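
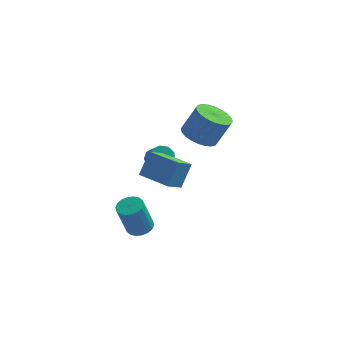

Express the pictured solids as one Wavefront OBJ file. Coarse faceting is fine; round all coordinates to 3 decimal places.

v 0.615 -3.424 -4.612
v 0.994 -2.847 -4.409
v 0.544 -3.198 -2.566
v 0.165 -3.776 -2.768
v 0.701 -2.726 -4.458
v 0.251 -3.078 -2.614
v 0.391 -2.744 -4.537
v -0.059 -3.095 -2.693
v 0.125 -2.897 -4.631
v -0.324 -3.248 -2.787
v -0.044 -3.154 -4.721
v -0.493 -3.505 -2.877
v -0.082 -3.465 -4.789
v -0.531 -3.816 -2.946
v 0.018 -3.767 -4.823
v -0.432 -4.118 -2.979
v 0.236 -4.002 -4.814
v -0.214 -4.353 -2.971
v 0.529 -4.122 -4.766
v 0.079 -4.474 -2.922
v 0.839 -4.105 -4.687
v 0.389 -4.456 -2.843
v 1.104 -3.952 -4.593
v 0.655 -4.303 -2.749
v 1.273 -3.695 -4.503
v 0.824 -4.046 -2.659
v 1.311 -3.384 -4.434
v 0.862 -3.735 -2.591
v 1.212 -3.082 -4.401
v 0.762 -3.433 -2.557
v 2.061 -3.742 -1.111
v 2.472 -3.011 0.121
v 0.484 -2.74 -1.179
v 0.895 -2.009 0.053
v 2.605 -2.931 -1.773
v 3.016 -2.2 -0.541
v 1.028 -1.929 -1.841
v 1.439 -1.198 -0.609
v 2.762 2.691 -2.001
v 3.608 3.102 -2.49
v 4.364 3.38 -0.947
v 3.518 2.969 -0.459
v 3.375 3.439 -2.436
v 4.13 3.717 -0.894
v 3.048 3.662 -2.316
v 3.803 3.94 -0.774
v 2.677 3.737 -2.148
v 3.433 4.015 -0.606
v 2.32 3.653 -1.958
v 3.076 3.931 -0.415
v 2.03 3.423 -1.774
v 2.785 3.701 -0.232
v 1.851 3.081 -1.625
v 2.607 3.359 -0.083
v 1.811 2.68 -1.533
v 2.567 2.958 0.009
v 1.916 2.28 -1.513
v 2.672 2.558 0.03
v 2.15 1.943 -1.566
v 2.905 2.221 -0.024
v 2.477 1.72 -1.686
v 3.232 1.998 -0.144
v 2.847 1.645 -1.854
v 3.603 1.923 -0.312
v 3.204 1.729 -2.045
v 3.96 2.007 -0.502
v 3.495 1.959 -2.228
v 4.25 2.237 -0.686
v 3.673 2.301 -2.377
v 4.429 2.579 -0.835
v 3.713 2.702 -2.469
v 4.469 2.98 -0.927
v 0.949 -0.06 -1.948
v 1.557 0.019 -2.218
v 1.959 -0.62 -1.502
v 1.351 -0.7 -1.232
v 1.487 0.336 -1.895
v 1.888 -0.303 -1.179
v 1.164 0.468 -1.597
v 1.566 -0.171 -0.881
v 0.742 0.352 -1.463
v 1.143 -0.287 -0.747
v 0.416 0.044 -1.556
v 0.818 -0.596 -0.84
v 0.34 -0.314 -1.832
v 0.741 -0.953 -1.117
v 0.549 -0.553 -2.163
v 0.95 -1.192 -1.447
v 0.945 -0.561 -2.393
v 1.347 -1.2 -1.677
v 1.343 -0.335 -2.415
v 1.745 -0.975 -1.699
f 2 1 5
f 2 5 3
f 3 5 6
f 3 6 4
f 5 1 7
f 5 7 6
f 6 7 8
f 6 8 4
f 7 1 9
f 7 9 8
f 8 9 10
f 8 10 4
f 9 1 11
f 9 11 10
f 10 11 12
f 10 12 4
f 11 1 13
f 11 13 12
f 12 13 14
f 12 14 4
f 13 1 15
f 13 15 14
f 14 15 16
f 14 16 4
f 15 1 17
f 15 17 16
f 16 17 18
f 16 18 4
f 17 1 19
f 17 19 18
f 18 19 20
f 18 20 4
f 19 1 21
f 19 21 20
f 20 21 22
f 20 22 4
f 21 1 23
f 21 23 22
f 22 23 24
f 22 24 4
f 23 1 25
f 23 25 24
f 24 25 26
f 24 26 4
f 25 1 27
f 25 27 26
f 26 27 28
f 26 28 4
f 27 1 29
f 27 29 28
f 28 29 30
f 28 30 4
f 29 1 2
f 29 2 30
f 30 2 3
f 30 3 4
f 32 34 31
f 35 32 31
f 31 34 33
f 33 35 31
f 32 38 34
f 36 32 35
f 36 38 32
f 34 38 33
f 37 35 33
f 33 38 37
f 37 36 35
f 38 36 37
f 40 39 43
f 40 43 41
f 41 43 44
f 41 44 42
f 43 39 45
f 43 45 44
f 44 45 46
f 44 46 42
f 45 39 47
f 45 47 46
f 46 47 48
f 46 48 42
f 47 39 49
f 47 49 48
f 48 49 50
f 48 50 42
f 49 39 51
f 49 51 50
f 50 51 52
f 50 52 42
f 51 39 53
f 51 53 52
f 52 53 54
f 52 54 42
f 53 39 55
f 53 55 54
f 54 55 56
f 54 56 42
f 55 39 57
f 55 57 56
f 56 57 58
f 56 58 42
f 57 39 59
f 57 59 58
f 58 59 60
f 58 60 42
f 59 39 61
f 59 61 60
f 60 61 62
f 60 62 42
f 61 39 63
f 61 63 62
f 62 63 64
f 62 64 42
f 63 39 65
f 63 65 64
f 64 65 66
f 64 66 42
f 65 39 67
f 65 67 66
f 66 67 68
f 66 68 42
f 67 39 69
f 67 69 68
f 68 69 70
f 68 70 42
f 69 39 71
f 69 71 70
f 70 71 72
f 70 72 42
f 71 39 40
f 71 40 72
f 72 40 41
f 72 41 42
f 74 73 77
f 74 77 75
f 75 77 78
f 75 78 76
f 77 73 79
f 77 79 78
f 78 79 80
f 78 80 76
f 79 73 81
f 79 81 80
f 80 81 82
f 80 82 76
f 81 73 83
f 81 83 82
f 82 83 84
f 82 84 76
f 83 73 85
f 83 85 84
f 84 85 86
f 84 86 76
f 85 73 87
f 85 87 86
f 86 87 88
f 86 88 76
f 87 73 89
f 87 89 88
f 88 89 90
f 88 90 76
f 89 73 91
f 89 91 90
f 90 91 92
f 90 92 76
f 91 73 74
f 91 74 92
f 92 74 75
f 92 75 76



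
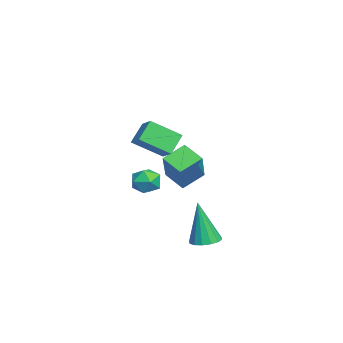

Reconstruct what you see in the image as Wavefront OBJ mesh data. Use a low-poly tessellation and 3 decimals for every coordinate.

v 1.824 -0.953 1.881
v 2.003 -2.254 2.723
v 1.136 -0.528 2.684
v 1.314 -1.829 3.526
v 2.566 -0.571 2.314
v 2.744 -1.872 3.156
v 1.877 -0.146 3.117
v 2.056 -1.447 3.959
v -1.877 -1.185 0.377
v -2.512 -0.257 0.968
v -3.219 -1.141 -1.133
v -3.853 -0.213 -0.542
v -1.227 -0.387 -0.178
v -1.861 0.541 0.413
v -2.568 -0.343 -1.688
v -3.203 0.585 -1.097
v -2.417 -1.333 -0.815
v -1.766 -1.721 -1.033
v -3.134 -2.179 -1.447
v -2.483 -2.567 -1.665
v -2.71 -2.571 -0.91
v -2.268 -2.049 -0.519
v -2.632 -1.851 -1.961
v -2.19 -1.329 -1.57
v -1.899 -2.042 -1.741
v -1.948 -2.487 -1.092
v -2.952 -1.413 -1.388
v -3.001 -1.858 -0.739
v 1.498 0.813 -3.084
v 2.199 0.699 -3.058
v 1.362 0.467 -0.936
v 2.158 1.061 -3.002
v 1.941 1.355 -2.969
v 1.605 1.504 -2.966
v 1.241 1.468 -2.995
v 0.945 1.256 -3.048
v 0.798 0.926 -3.11
v 0.838 0.564 -3.166
v 1.055 0.27 -3.199
v 1.391 0.121 -3.202
v 1.755 0.157 -3.173
v 2.051 0.369 -3.12
f 2 4 1
f 5 2 1
f 1 4 3
f 3 5 1
f 2 8 4
f 6 2 5
f 6 8 2
f 4 8 3
f 7 5 3
f 3 8 7
f 7 6 5
f 8 6 7
f 10 12 9
f 13 10 9
f 9 12 11
f 11 13 9
f 10 16 12
f 14 10 13
f 14 16 10
f 12 16 11
f 15 13 11
f 11 16 15
f 15 14 13
f 16 14 15
f 17 28 22
f 17 22 18
f 17 18 24
f 17 24 27
f 17 27 28
f 18 22 26
f 22 28 21
f 28 27 19
f 27 24 23
f 24 18 25
f 20 26 21
f 20 21 19
f 20 19 23
f 20 23 25
f 20 25 26
f 21 26 22
f 19 21 28
f 23 19 27
f 25 23 24
f 26 25 18
f 30 29 32
f 30 32 31
f 32 29 33
f 32 33 31
f 33 29 34
f 33 34 31
f 34 29 35
f 34 35 31
f 35 29 36
f 35 36 31
f 36 29 37
f 36 37 31
f 37 29 38
f 37 38 31
f 38 29 39
f 38 39 31
f 39 29 40
f 39 40 31
f 40 29 41
f 40 41 31
f 41 29 42
f 41 42 31
f 42 29 30
f 42 30 31



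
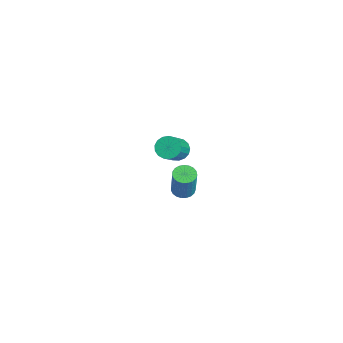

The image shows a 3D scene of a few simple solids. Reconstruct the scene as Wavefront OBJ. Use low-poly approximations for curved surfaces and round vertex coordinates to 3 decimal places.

v -1.628 3.067 -3.392
v -1.071 3.046 -3.584
v -0.515 2.932 -1.96
v -1.072 2.953 -1.768
v -1.105 3.287 -3.555
v -0.55 3.173 -1.932
v -1.231 3.49 -3.498
v -0.675 3.376 -1.874
v -1.425 3.62 -3.423
v -0.869 3.506 -1.799
v -1.654 3.654 -3.342
v -1.098 3.54 -1.718
v -1.878 3.587 -3.27
v -1.322 3.473 -1.646
v -2.06 3.43 -3.219
v -1.504 3.316 -1.595
v -2.166 3.21 -3.197
v -1.61 3.096 -1.574
v -2.18 2.965 -3.21
v -1.624 2.851 -1.586
v -2.098 2.738 -3.254
v -1.542 2.624 -1.63
v -1.935 2.568 -3.322
v -1.379 2.454 -1.698
v -1.719 2.484 -3.402
v -1.163 2.37 -1.778
v -1.487 2.501 -3.48
v -0.931 2.387 -1.856
v -1.279 2.616 -3.543
v -0.723 2.502 -1.919
v -1.132 2.808 -3.58
v -0.576 2.694 -1.956
v 1.509 1.722 2.468
v 1.805 1.434 2.019
v 2.847 0.69 3.183
v 2.551 0.978 3.632
v 1.951 1.685 2.049
v 2.993 0.941 3.213
v 1.996 1.945 2.175
v 3.037 1.201 3.339
v 1.929 2.153 2.368
v 2.97 1.409 3.532
v 1.766 2.263 2.584
v 2.808 1.519 3.748
v 1.544 2.249 2.773
v 2.586 1.505 3.937
v 1.315 2.114 2.893
v 2.356 1.37 4.057
v 1.129 1.889 2.915
v 2.171 1.145 4.079
v 1.031 1.626 2.835
v 2.073 0.882 3.999
v 1.043 1.385 2.67
v 2.084 0.641 3.834
v 1.161 1.221 2.46
v 2.202 0.477 3.624
v 1.359 1.172 2.251
v 2.4 0.428 3.415
v 1.592 1.249 2.092
v 2.633 0.505 3.256
f 2 1 5
f 2 5 3
f 3 5 6
f 3 6 4
f 5 1 7
f 5 7 6
f 6 7 8
f 6 8 4
f 7 1 9
f 7 9 8
f 8 9 10
f 8 10 4
f 9 1 11
f 9 11 10
f 10 11 12
f 10 12 4
f 11 1 13
f 11 13 12
f 12 13 14
f 12 14 4
f 13 1 15
f 13 15 14
f 14 15 16
f 14 16 4
f 15 1 17
f 15 17 16
f 16 17 18
f 16 18 4
f 17 1 19
f 17 19 18
f 18 19 20
f 18 20 4
f 19 1 21
f 19 21 20
f 20 21 22
f 20 22 4
f 21 1 23
f 21 23 22
f 22 23 24
f 22 24 4
f 23 1 25
f 23 25 24
f 24 25 26
f 24 26 4
f 25 1 27
f 25 27 26
f 26 27 28
f 26 28 4
f 27 1 29
f 27 29 28
f 28 29 30
f 28 30 4
f 29 1 31
f 29 31 30
f 30 31 32
f 30 32 4
f 31 1 2
f 31 2 32
f 32 2 3
f 32 3 4
f 34 33 37
f 34 37 35
f 35 37 38
f 35 38 36
f 37 33 39
f 37 39 38
f 38 39 40
f 38 40 36
f 39 33 41
f 39 41 40
f 40 41 42
f 40 42 36
f 41 33 43
f 41 43 42
f 42 43 44
f 42 44 36
f 43 33 45
f 43 45 44
f 44 45 46
f 44 46 36
f 45 33 47
f 45 47 46
f 46 47 48
f 46 48 36
f 47 33 49
f 47 49 48
f 48 49 50
f 48 50 36
f 49 33 51
f 49 51 50
f 50 51 52
f 50 52 36
f 51 33 53
f 51 53 52
f 52 53 54
f 52 54 36
f 53 33 55
f 53 55 54
f 54 55 56
f 54 56 36
f 55 33 57
f 55 57 56
f 56 57 58
f 56 58 36
f 57 33 59
f 57 59 58
f 58 59 60
f 58 60 36
f 59 33 34
f 59 34 60
f 60 34 35
f 60 35 36



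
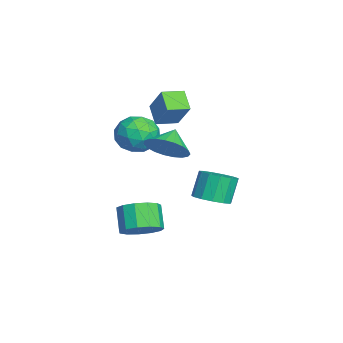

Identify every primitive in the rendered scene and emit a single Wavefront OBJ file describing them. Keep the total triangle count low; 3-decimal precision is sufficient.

v -2.583 -3.234 1.173
v -1.494 -2.967 1.267
v -2.386 -4.493 2.473
v -1.297 -4.226 2.567
v -2.085 -3.498 2.904
v -2.207 -2.72 2.101
v -1.673 -4.74 1.639
v -1.795 -3.962 0.836
v -0.932 -3.898 1.554
v -1.186 -3.131 2.336
v -2.694 -4.329 1.404
v -2.948 -3.562 2.186
v -2.056 -2.99 1.106
v -1.824 -4.47 2.634
v -2.288 -4.042 2.833
v -1.648 -3.885 2.887
v -2.475 -2.845 1.596
v -1.835 -2.688 1.651
v -2.182 -3 2.614
v -2.045 -4.772 2.089
v -1.405 -4.615 2.144
v -2.232 -3.575 0.853
v -1.592 -3.418 0.907
v -1.698 -4.46 1.126
v -1.085 -3.381 1.33
v -0.969 -4.121 2.094
v -1.19 -4.423 1.549
v -1.262 -3.965 1.077
v -1.235 -2.929 1.789
v -1.119 -3.669 2.554
v -1.582 -3.241 2.752
v -1.654 -2.784 2.28
v -0.904 -3.477 1.959
v -2.761 -3.791 1.186
v -2.645 -4.531 1.951
v -2.226 -4.676 1.46
v -2.298 -4.219 0.988
v -2.911 -3.339 1.646
v -2.795 -4.079 2.41
v -2.618 -3.495 2.663
v -2.69 -3.037 2.191
v -2.976 -3.983 1.781
v -4.625 -3.148 2.419
v -3.632 -2.599 3.803
v -5.037 -2.082 2.292
v -4.044 -1.533 3.676
v -3.716 -2.887 1.664
v -2.723 -2.338 3.048
v -4.128 -1.821 1.537
v -3.135 -1.272 2.921
v 0.392 -3.555 -3.154
v 1.084 -3.15 -2.508
v 0.181 -3.279 -1.46
v -0.512 -3.685 -2.106
v 0.776 -2.705 -2.719
v -0.127 -2.834 -1.67
v 0.346 -2.53 -3.067
v -0.557 -2.659 -2.019
v -0.069 -2.681 -3.443
v -0.972 -2.81 -2.395
v -0.338 -3.109 -3.728
v -1.241 -3.238 -2.679
v -0.376 -3.679 -3.83
v -1.279 -3.808 -2.782
v -0.169 -4.21 -3.718
v -1.073 -4.339 -2.669
v 0.215 -4.533 -3.427
v -0.688 -4.662 -2.378
v 0.655 -4.546 -3.049
v -0.248 -4.675 -2
v 1.012 -4.244 -2.705
v 0.109 -4.373 -1.656
v 1.172 -3.724 -2.503
v 0.269 -3.853 -1.454
v -0.03 -0.398 -1.405
v 0.73 0.107 -1.229
v 0.191 0.463 0.08
v -0.57 -0.042 -0.095
v 0.388 0.43 -1.458
v -0.151 0.787 -0.149
v -0.087 0.491 -1.67
v -0.626 0.848 -0.361
v -0.545 0.269 -1.798
v -1.084 0.626 -0.489
v -0.839 -0.165 -1.801
v -1.378 0.192 -0.492
v -0.876 -0.673 -1.678
v -1.415 -0.316 -0.369
v -0.645 -1.093 -1.468
v -1.184 -0.737 -0.159
v -0.219 -1.294 -1.238
v -0.758 -0.937 0.071
v 0.267 -1.21 -1.061
v -0.272 -0.853 0.248
v 0.658 -0.868 -0.993
v 0.119 -0.511 0.316
v 0.831 -0.377 -1.055
v 0.292 -0.021 0.254
v 1.411 -2.417 2.604
v 2.111 -1.721 3.043
v 0.549 -2.023 3.356
v 1.933 -1.477 2.71
v 1.664 -1.396 2.359
v 1.352 -1.491 2.051
v 1.05 -1.747 1.838
v 0.811 -2.118 1.758
v 0.675 -2.541 1.824
v 0.667 -2.943 2.025
v 0.787 -3.253 2.326
v 1.016 -3.419 2.675
v 1.312 -3.412 3.013
v 1.626 -3.233 3.279
v 1.903 -2.912 3.429
v 2.095 -2.506 3.436
v 2.168 -2.085 3.3
f 1 38 17
f 38 12 41
f 17 41 6
f 38 41 17
f 1 17 13
f 17 6 18
f 13 18 2
f 17 18 13
f 1 13 22
f 13 2 23
f 22 23 8
f 13 23 22
f 1 22 34
f 22 8 37
f 34 37 11
f 22 37 34
f 1 34 38
f 34 11 42
f 38 42 12
f 34 42 38
f 2 18 29
f 18 6 32
f 29 32 10
f 18 32 29
f 6 41 19
f 41 12 40
f 19 40 5
f 41 40 19
f 12 42 39
f 42 11 35
f 39 35 3
f 42 35 39
f 11 37 36
f 37 8 24
f 36 24 7
f 37 24 36
f 8 23 28
f 23 2 25
f 28 25 9
f 23 25 28
f 4 30 16
f 30 10 31
f 16 31 5
f 30 31 16
f 4 16 14
f 16 5 15
f 14 15 3
f 16 15 14
f 4 14 21
f 14 3 20
f 21 20 7
f 14 20 21
f 4 21 26
f 21 7 27
f 26 27 9
f 21 27 26
f 4 26 30
f 26 9 33
f 30 33 10
f 26 33 30
f 5 31 19
f 31 10 32
f 19 32 6
f 31 32 19
f 3 15 39
f 15 5 40
f 39 40 12
f 15 40 39
f 7 20 36
f 20 3 35
f 36 35 11
f 20 35 36
f 9 27 28
f 27 7 24
f 28 24 8
f 27 24 28
f 10 33 29
f 33 9 25
f 29 25 2
f 33 25 29
f 44 46 43
f 47 44 43
f 43 46 45
f 45 47 43
f 44 50 46
f 48 44 47
f 48 50 44
f 46 50 45
f 49 47 45
f 45 50 49
f 49 48 47
f 50 48 49
f 52 51 55
f 52 55 53
f 53 55 56
f 53 56 54
f 55 51 57
f 55 57 56
f 56 57 58
f 56 58 54
f 57 51 59
f 57 59 58
f 58 59 60
f 58 60 54
f 59 51 61
f 59 61 60
f 60 61 62
f 60 62 54
f 61 51 63
f 61 63 62
f 62 63 64
f 62 64 54
f 63 51 65
f 63 65 64
f 64 65 66
f 64 66 54
f 65 51 67
f 65 67 66
f 66 67 68
f 66 68 54
f 67 51 69
f 67 69 68
f 68 69 70
f 68 70 54
f 69 51 71
f 69 71 70
f 70 71 72
f 70 72 54
f 71 51 73
f 71 73 72
f 72 73 74
f 72 74 54
f 73 51 52
f 73 52 74
f 74 52 53
f 74 53 54
f 76 75 79
f 76 79 77
f 77 79 80
f 77 80 78
f 79 75 81
f 79 81 80
f 80 81 82
f 80 82 78
f 81 75 83
f 81 83 82
f 82 83 84
f 82 84 78
f 83 75 85
f 83 85 84
f 84 85 86
f 84 86 78
f 85 75 87
f 85 87 86
f 86 87 88
f 86 88 78
f 87 75 89
f 87 89 88
f 88 89 90
f 88 90 78
f 89 75 91
f 89 91 90
f 90 91 92
f 90 92 78
f 91 75 93
f 91 93 92
f 92 93 94
f 92 94 78
f 93 75 95
f 93 95 94
f 94 95 96
f 94 96 78
f 95 75 97
f 95 97 96
f 96 97 98
f 96 98 78
f 97 75 76
f 97 76 98
f 98 76 77
f 98 77 78
f 100 99 102
f 100 102 101
f 102 99 103
f 102 103 101
f 103 99 104
f 103 104 101
f 104 99 105
f 104 105 101
f 105 99 106
f 105 106 101
f 106 99 107
f 106 107 101
f 107 99 108
f 107 108 101
f 108 99 109
f 108 109 101
f 109 99 110
f 109 110 101
f 110 99 111
f 110 111 101
f 111 99 112
f 111 112 101
f 112 99 113
f 112 113 101
f 113 99 114
f 113 114 101
f 114 99 115
f 114 115 101
f 115 99 100
f 115 100 101



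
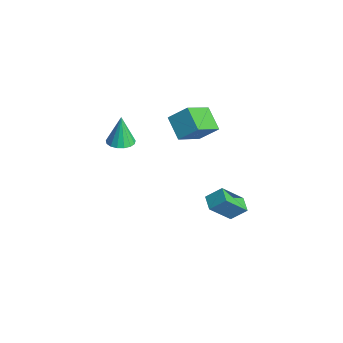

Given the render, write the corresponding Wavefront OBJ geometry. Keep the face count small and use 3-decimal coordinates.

v 2.435 -0.008 -2.591
v 2.764 0.783 -1.901
v 2.437 1.24 -4.023
v 2.766 2.032 -3.333
v 3.294 -0.212 -2.767
v 3.623 0.58 -2.077
v 3.296 1.037 -4.199
v 3.625 1.828 -3.509
v 1.085 -4.064 2.633
v 1.611 -3.545 2.667
v 0.795 -3.876 4.267
v 1.317 -3.362 2.594
v 0.969 -3.34 2.53
v 0.648 -3.484 2.489
v 0.427 -3.76 2.482
v 0.357 -4.106 2.509
v 0.453 -4.443 2.564
v 0.694 -4.692 2.636
v 1.025 -4.797 2.706
v 1.369 -4.735 2.76
v 1.649 -4.518 2.785
v 1.799 -4.198 2.775
v 1.785 -3.846 2.732
v 0.071 0.22 1.957
v 0.635 -1.252 3.018
v 0.59 1.06 2.848
v 1.154 -0.412 3.908
v 1.326 0.192 1.252
v 1.89 -1.28 2.312
v 1.845 1.032 2.142
v 2.409 -0.44 3.203
f 2 4 1
f 5 2 1
f 1 4 3
f 3 5 1
f 2 8 4
f 6 2 5
f 6 8 2
f 4 8 3
f 7 5 3
f 3 8 7
f 7 6 5
f 8 6 7
f 10 9 12
f 10 12 11
f 12 9 13
f 12 13 11
f 13 9 14
f 13 14 11
f 14 9 15
f 14 15 11
f 15 9 16
f 15 16 11
f 16 9 17
f 16 17 11
f 17 9 18
f 17 18 11
f 18 9 19
f 18 19 11
f 19 9 20
f 19 20 11
f 20 9 21
f 20 21 11
f 21 9 22
f 21 22 11
f 22 9 23
f 22 23 11
f 23 9 10
f 23 10 11
f 25 27 24
f 28 25 24
f 24 27 26
f 26 28 24
f 25 31 27
f 29 25 28
f 29 31 25
f 27 31 26
f 30 28 26
f 26 31 30
f 30 29 28
f 31 29 30



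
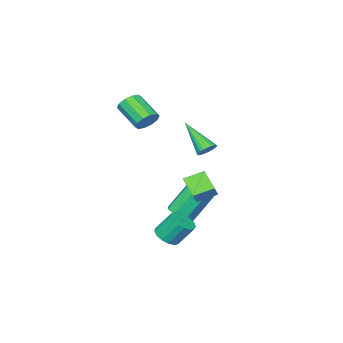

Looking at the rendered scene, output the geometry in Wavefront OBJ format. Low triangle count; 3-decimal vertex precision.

v -1.627 -0.562 0.398
v -1.197 -0.335 0.633
v -1.593 -2.038 1.762
v -1.354 -0.242 0.738
v -1.554 -0.198 0.791
v -1.764 -0.209 0.784
v -1.953 -0.274 0.718
v -2.093 -0.383 0.604
v -2.162 -0.518 0.459
v -2.149 -0.661 0.304
v -2.057 -0.788 0.164
v -1.9 -0.881 0.059
v -1.7 -0.925 0.006
v -1.49 -0.914 0.013
v -1.301 -0.849 0.079
v -1.161 -0.741 0.193
v -1.092 -0.605 0.338
v -1.105 -0.462 0.493
v 0.29 1.472 -0.143
v 0.821 1.79 0.511
v 0.566 2.418 -0.827
v 1.096 2.736 -0.174
v 1.104 0.944 -0.546
v 1.634 1.262 0.107
v 1.379 1.89 -1.231
v 1.91 2.208 -0.577
v 0.409 -2.446 2.257
v 0.691 -2.787 1.754
v 0.653 -4.096 2.62
v 0.371 -3.754 3.123
v 0.994 -2.637 1.993
v 0.956 -3.946 2.859
v 1.074 -2.415 2.333
v 1.036 -3.723 3.199
v 0.9 -2.204 2.644
v 0.862 -3.512 3.51
v 0.538 -2.085 2.807
v 0.5 -3.394 3.673
v 0.127 -2.104 2.76
v 0.089 -3.413 3.626
v -0.176 -2.254 2.521
v -0.214 -3.563 3.387
v -0.256 -2.477 2.181
v -0.294 -3.785 3.047
v -0.082 -2.688 1.87
v -0.12 -3.996 2.736
v 0.28 -2.806 1.707
v 0.242 -4.115 2.573
v 0.62 0.022 -2.872
v 1.232 0.316 -2.604
v 0.352 0.793 -1.12
v -0.26 0.498 -1.388
v 0.93 0.682 -2.9
v 0.051 1.158 -1.416
v 0.447 0.661 -3.18
v -0.432 1.138 -1.695
v 0.065 0.266 -3.279
v -0.814 0.742 -1.795
v 0.008 -0.273 -3.14
v -0.872 0.204 -1.656
v 0.309 -0.638 -2.844
v -0.57 -0.162 -1.36
v 0.792 -0.618 -2.565
v -0.087 -0.141 -1.08
v 1.174 -0.222 -2.465
v 0.295 0.254 -0.981
v 1.98 0.578 -3.654
v 2.52 0.34 -3.295
v 2.099 0.965 -2.248
v 1.56 1.202 -2.606
v 2.628 0.625 -3.422
v 2.208 1.25 -2.374
v 2.588 0.899 -3.601
v 2.168 1.524 -2.554
v 2.409 1.1 -3.793
v 1.989 1.725 -2.746
v 2.132 1.181 -3.953
v 1.711 1.805 -2.905
v 1.819 1.124 -4.044
v 1.399 1.748 -2.996
v 1.544 0.941 -4.046
v 1.124 1.566 -2.998
v 1.368 0.676 -3.958
v 0.948 1.3 -2.91
v 1.333 0.388 -3.8
v 0.913 1.012 -2.753
v 1.446 0.143 -3.609
v 1.026 0.768 -2.561
v 1.681 -0.002 -3.428
v 1.261 0.623 -2.381
v 1.985 -0.014 -3.299
v 1.565 0.611 -2.251
v 2.288 0.109 -3.251
v 1.867 0.734 -2.204
f 2 1 4
f 2 4 3
f 4 1 5
f 4 5 3
f 5 1 6
f 5 6 3
f 6 1 7
f 6 7 3
f 7 1 8
f 7 8 3
f 8 1 9
f 8 9 3
f 9 1 10
f 9 10 3
f 10 1 11
f 10 11 3
f 11 1 12
f 11 12 3
f 12 1 13
f 12 13 3
f 13 1 14
f 13 14 3
f 14 1 15
f 14 15 3
f 15 1 16
f 15 16 3
f 16 1 17
f 16 17 3
f 17 1 18
f 17 18 3
f 18 1 2
f 18 2 3
f 20 22 19
f 23 20 19
f 19 22 21
f 21 23 19
f 20 26 22
f 24 20 23
f 24 26 20
f 22 26 21
f 25 23 21
f 21 26 25
f 25 24 23
f 26 24 25
f 28 27 31
f 28 31 29
f 29 31 32
f 29 32 30
f 31 27 33
f 31 33 32
f 32 33 34
f 32 34 30
f 33 27 35
f 33 35 34
f 34 35 36
f 34 36 30
f 35 27 37
f 35 37 36
f 36 37 38
f 36 38 30
f 37 27 39
f 37 39 38
f 38 39 40
f 38 40 30
f 39 27 41
f 39 41 40
f 40 41 42
f 40 42 30
f 41 27 43
f 41 43 42
f 42 43 44
f 42 44 30
f 43 27 45
f 43 45 44
f 44 45 46
f 44 46 30
f 45 27 47
f 45 47 46
f 46 47 48
f 46 48 30
f 47 27 28
f 47 28 48
f 48 28 29
f 48 29 30
f 50 49 53
f 50 53 51
f 51 53 54
f 51 54 52
f 53 49 55
f 53 55 54
f 54 55 56
f 54 56 52
f 55 49 57
f 55 57 56
f 56 57 58
f 56 58 52
f 57 49 59
f 57 59 58
f 58 59 60
f 58 60 52
f 59 49 61
f 59 61 60
f 60 61 62
f 60 62 52
f 61 49 63
f 61 63 62
f 62 63 64
f 62 64 52
f 63 49 65
f 63 65 64
f 64 65 66
f 64 66 52
f 65 49 50
f 65 50 66
f 66 50 51
f 66 51 52
f 68 67 71
f 68 71 69
f 69 71 72
f 69 72 70
f 71 67 73
f 71 73 72
f 72 73 74
f 72 74 70
f 73 67 75
f 73 75 74
f 74 75 76
f 74 76 70
f 75 67 77
f 75 77 76
f 76 77 78
f 76 78 70
f 77 67 79
f 77 79 78
f 78 79 80
f 78 80 70
f 79 67 81
f 79 81 80
f 80 81 82
f 80 82 70
f 81 67 83
f 81 83 82
f 82 83 84
f 82 84 70
f 83 67 85
f 83 85 84
f 84 85 86
f 84 86 70
f 85 67 87
f 85 87 86
f 86 87 88
f 86 88 70
f 87 67 89
f 87 89 88
f 88 89 90
f 88 90 70
f 89 67 91
f 89 91 90
f 90 91 92
f 90 92 70
f 91 67 93
f 91 93 92
f 92 93 94
f 92 94 70
f 93 67 68
f 93 68 94
f 94 68 69
f 94 69 70



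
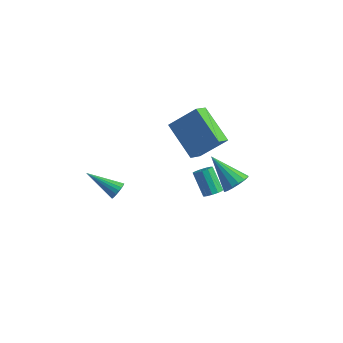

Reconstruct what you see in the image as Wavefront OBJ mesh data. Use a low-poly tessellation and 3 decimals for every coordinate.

v 2.388 -0.261 -2.142
v 2.803 -0.131 -1.875
v 1.987 0.25 -0.791
v 1.572 0.121 -1.058
v 2.723 0.104 -2.019
v 1.906 0.485 -0.934
v 2.536 0.224 -2.201
v 1.719 0.605 -1.117
v 2.302 0.19 -2.365
v 1.486 0.571 -1.281
v 2.096 0.013 -2.458
v 1.279 0.394 -1.374
v 1.983 -0.251 -2.451
v 1.166 0.13 -1.367
v 1.998 -0.518 -2.346
v 1.181 -0.137 -1.261
v 2.137 -0.703 -2.176
v 1.321 -0.322 -1.091
v 2.356 -0.748 -1.995
v 1.54 -0.367 -0.911
v 2.585 -0.638 -1.861
v 1.769 -0.257 -0.777
v 2.752 -0.408 -1.816
v 1.935 -0.027 -0.732
v 1.788 2.999 -4.267
v 2.292 2.982 -3.685
v 0.252 3.141 -2.933
v 2.25 3.368 -3.774
v 2.085 3.655 -3.995
v 1.84 3.767 -4.289
v 1.581 3.673 -4.577
v 1.378 3.398 -4.782
v 1.284 3.016 -4.849
v 1.326 2.63 -4.76
v 1.492 2.342 -4.539
v 1.737 2.231 -4.245
v 1.995 2.325 -3.957
v 2.199 2.6 -3.752
v -0.415 1.095 0.825
v -0.432 0.257 1.314
v 0.705 1.776 2.03
v 0.688 0.938 2.519
v 1.272 0.382 -0.339
v 1.255 -0.456 0.15
v 2.392 1.063 0.866
v 2.375 0.225 1.355
v -0.671 -3.734 -0.751
v -0.462 -3.574 -0.326
v -2.189 -4.086 0.131
v -0.553 -3.389 -0.409
v -0.668 -3.272 -0.56
v -0.783 -3.246 -0.748
v -0.877 -3.318 -0.937
v -0.929 -3.471 -1.09
v -0.931 -3.677 -1.175
v -0.881 -3.894 -1.176
v -0.79 -4.079 -1.093
v -0.675 -4.196 -0.942
v -0.56 -4.221 -0.754
v -0.466 -4.15 -0.565
v -0.414 -3.996 -0.413
v -0.412 -3.791 -0.328
f 2 1 5
f 2 5 3
f 3 5 6
f 3 6 4
f 5 1 7
f 5 7 6
f 6 7 8
f 6 8 4
f 7 1 9
f 7 9 8
f 8 9 10
f 8 10 4
f 9 1 11
f 9 11 10
f 10 11 12
f 10 12 4
f 11 1 13
f 11 13 12
f 12 13 14
f 12 14 4
f 13 1 15
f 13 15 14
f 14 15 16
f 14 16 4
f 15 1 17
f 15 17 16
f 16 17 18
f 16 18 4
f 17 1 19
f 17 19 18
f 18 19 20
f 18 20 4
f 19 1 21
f 19 21 20
f 20 21 22
f 20 22 4
f 21 1 23
f 21 23 22
f 22 23 24
f 22 24 4
f 23 1 2
f 23 2 24
f 24 2 3
f 24 3 4
f 26 25 28
f 26 28 27
f 28 25 29
f 28 29 27
f 29 25 30
f 29 30 27
f 30 25 31
f 30 31 27
f 31 25 32
f 31 32 27
f 32 25 33
f 32 33 27
f 33 25 34
f 33 34 27
f 34 25 35
f 34 35 27
f 35 25 36
f 35 36 27
f 36 25 37
f 36 37 27
f 37 25 38
f 37 38 27
f 38 25 26
f 38 26 27
f 40 42 39
f 43 40 39
f 39 42 41
f 41 43 39
f 40 46 42
f 44 40 43
f 44 46 40
f 42 46 41
f 45 43 41
f 41 46 45
f 45 44 43
f 46 44 45
f 48 47 50
f 48 50 49
f 50 47 51
f 50 51 49
f 51 47 52
f 51 52 49
f 52 47 53
f 52 53 49
f 53 47 54
f 53 54 49
f 54 47 55
f 54 55 49
f 55 47 56
f 55 56 49
f 56 47 57
f 56 57 49
f 57 47 58
f 57 58 49
f 58 47 59
f 58 59 49
f 59 47 60
f 59 60 49
f 60 47 61
f 60 61 49
f 61 47 62
f 61 62 49
f 62 47 48
f 62 48 49



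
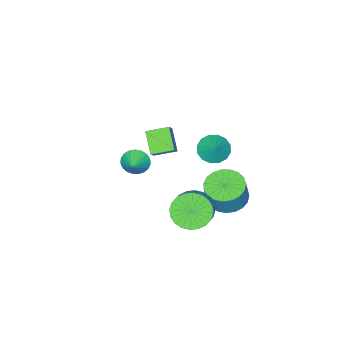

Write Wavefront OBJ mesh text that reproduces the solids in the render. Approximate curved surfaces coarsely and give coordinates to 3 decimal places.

v -1.28 2.725 -0.1
v -0.705 1.79 -0.169
v -0.224 1.98 1.271
v -0.8 2.915 1.34
v -0.4 2.1 -0.312
v 0.081 2.29 1.128
v -0.248 2.518 -0.418
v 0.233 2.708 1.022
v -0.274 2.972 -0.469
v 0.207 3.162 0.971
v -0.474 3.383 -0.456
v 0.007 3.573 0.984
v -0.814 3.681 -0.382
v -0.333 3.87 1.058
v -1.234 3.813 -0.259
v -0.753 4.002 1.181
v -1.662 3.757 -0.108
v -1.181 3.946 1.332
v -2.025 3.523 0.044
v -1.544 3.712 1.484
v -2.258 3.15 0.171
v -1.777 3.34 1.611
v -2.323 2.705 0.251
v -1.842 2.894 1.691
v -2.207 2.263 0.27
v -1.726 2.452 1.71
v -1.931 1.901 0.226
v -1.45 2.09 1.666
v -1.543 1.681 0.125
v -1.062 1.87 1.565
v -1.109 1.642 -0.015
v -0.628 1.831 1.425
v -1.484 -2.844 -0.341
v -2.093 -3.833 0.624
v -2.378 -1.952 0.009
v -2.987 -2.942 0.973
v -0.953 -2.558 0.287
v -1.562 -3.548 1.251
v -1.847 -1.667 0.636
v -2.456 -2.656 1.601
v 1.7 3.12 1.276
v 2.445 3.17 0.482
v 3.365 3.871 1.39
v 2.62 3.82 2.184
v 2.232 3.533 0.419
v 3.151 4.233 1.327
v 1.937 3.832 0.486
v 2.857 4.533 1.394
v 1.607 4.023 0.673
v 2.526 4.724 1.581
v 1.29 4.076 0.953
v 2.21 4.777 1.86
v 1.036 3.984 1.281
v 1.956 4.685 2.189
v 0.884 3.76 1.609
v 1.803 4.461 2.517
v 0.855 3.439 1.886
v 1.775 4.14 2.794
v 0.955 3.069 2.07
v 1.875 3.77 2.978
v 1.169 2.707 2.133
v 2.088 3.407 3.041
v 1.463 2.407 2.066
v 2.383 3.108 2.974
v 1.794 2.216 1.879
v 2.713 2.917 2.787
v 2.11 2.163 1.6
v 3.03 2.864 2.507
v 2.364 2.255 1.271
v 3.284 2.956 2.179
v 2.517 2.479 0.943
v 3.436 3.18 1.851
v 2.545 2.8 0.666
v 3.465 3.501 1.574
v 2.68 -0 3.716
v 3.148 -0.175 3.13
v 3.46 0.58 4.164
v 3.007 0.093 3.025
v 2.811 0.345 3.041
v 2.591 0.538 3.173
v 2.388 0.637 3.399
v 2.234 0.626 3.68
v 2.158 0.507 3.967
v 2.172 0.3 4.211
v 2.274 0.041 4.369
v 2.447 -0.225 4.415
v 2.659 -0.452 4.339
v 2.876 -0.601 4.156
v 3.058 -0.647 3.897
v 3.175 -0.58 3.607
v 3.207 -0.413 3.335
v -1.478 1.51 2.994
v -0.693 1.426 2.583
v -0.982 2.09 3.826
v -0.873 1.817 2.418
v -1.215 2.125 2.407
v -1.627 2.269 2.554
v -2 2.209 2.818
v -2.233 1.962 3.129
v -2.264 1.593 3.404
v -2.084 1.203 3.569
v -1.742 0.894 3.58
v -1.329 0.751 3.434
v -0.957 0.811 3.17
v -0.724 1.058 2.858
f 2 1 5
f 2 5 3
f 3 5 6
f 3 6 4
f 5 1 7
f 5 7 6
f 6 7 8
f 6 8 4
f 7 1 9
f 7 9 8
f 8 9 10
f 8 10 4
f 9 1 11
f 9 11 10
f 10 11 12
f 10 12 4
f 11 1 13
f 11 13 12
f 12 13 14
f 12 14 4
f 13 1 15
f 13 15 14
f 14 15 16
f 14 16 4
f 15 1 17
f 15 17 16
f 16 17 18
f 16 18 4
f 17 1 19
f 17 19 18
f 18 19 20
f 18 20 4
f 19 1 21
f 19 21 20
f 20 21 22
f 20 22 4
f 21 1 23
f 21 23 22
f 22 23 24
f 22 24 4
f 23 1 25
f 23 25 24
f 24 25 26
f 24 26 4
f 25 1 27
f 25 27 26
f 26 27 28
f 26 28 4
f 27 1 29
f 27 29 28
f 28 29 30
f 28 30 4
f 29 1 31
f 29 31 30
f 30 31 32
f 30 32 4
f 31 1 2
f 31 2 32
f 32 2 3
f 32 3 4
f 34 36 33
f 37 34 33
f 33 36 35
f 35 37 33
f 34 40 36
f 38 34 37
f 38 40 34
f 36 40 35
f 39 37 35
f 35 40 39
f 39 38 37
f 40 38 39
f 42 41 45
f 42 45 43
f 43 45 46
f 43 46 44
f 45 41 47
f 45 47 46
f 46 47 48
f 46 48 44
f 47 41 49
f 47 49 48
f 48 49 50
f 48 50 44
f 49 41 51
f 49 51 50
f 50 51 52
f 50 52 44
f 51 41 53
f 51 53 52
f 52 53 54
f 52 54 44
f 53 41 55
f 53 55 54
f 54 55 56
f 54 56 44
f 55 41 57
f 55 57 56
f 56 57 58
f 56 58 44
f 57 41 59
f 57 59 58
f 58 59 60
f 58 60 44
f 59 41 61
f 59 61 60
f 60 61 62
f 60 62 44
f 61 41 63
f 61 63 62
f 62 63 64
f 62 64 44
f 63 41 65
f 63 65 64
f 64 65 66
f 64 66 44
f 65 41 67
f 65 67 66
f 66 67 68
f 66 68 44
f 67 41 69
f 67 69 68
f 68 69 70
f 68 70 44
f 69 41 71
f 69 71 70
f 70 71 72
f 70 72 44
f 71 41 73
f 71 73 72
f 72 73 74
f 72 74 44
f 73 41 42
f 73 42 74
f 74 42 43
f 74 43 44
f 76 75 78
f 76 78 77
f 78 75 79
f 78 79 77
f 79 75 80
f 79 80 77
f 80 75 81
f 80 81 77
f 81 75 82
f 81 82 77
f 82 75 83
f 82 83 77
f 83 75 84
f 83 84 77
f 84 75 85
f 84 85 77
f 85 75 86
f 85 86 77
f 86 75 87
f 86 87 77
f 87 75 88
f 87 88 77
f 88 75 89
f 88 89 77
f 89 75 90
f 89 90 77
f 90 75 91
f 90 91 77
f 91 75 76
f 91 76 77
f 93 92 95
f 93 95 94
f 95 92 96
f 95 96 94
f 96 92 97
f 96 97 94
f 97 92 98
f 97 98 94
f 98 92 99
f 98 99 94
f 99 92 100
f 99 100 94
f 100 92 101
f 100 101 94
f 101 92 102
f 101 102 94
f 102 92 103
f 102 103 94
f 103 92 104
f 103 104 94
f 104 92 105
f 104 105 94
f 105 92 93
f 105 93 94



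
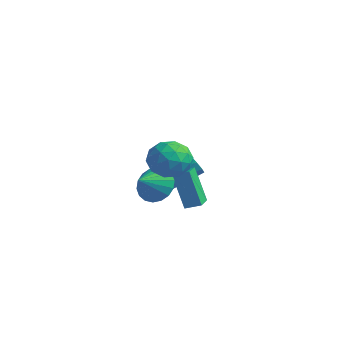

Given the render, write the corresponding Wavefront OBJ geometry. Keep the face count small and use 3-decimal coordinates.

v -3.795 0.086 -3.549
v -3.28 0.248 -4.083
v -2.73 1.977 -3.026
v -3.245 1.814 -2.491
v -3.736 0.467 -4.203
v -3.186 2.196 -3.146
v -4.22 0.507 -4.017
v -3.669 2.236 -2.96
v -4.505 0.35 -3.612
v -3.954 2.079 -2.555
v -4.458 0.069 -3.177
v -3.907 1.798 -2.12
v -4.101 -0.204 -2.916
v -3.55 1.525 -1.859
v -3.601 -0.342 -2.951
v -3.05 1.387 -1.894
v -3.192 -0.28 -3.266
v -2.641 1.449 -2.209
v -3.065 -0.047 -3.713
v -2.515 1.682 -2.656
v 1.355 -2.818 0.179
v 2.336 -2.79 -0.304
v 1.944 -4.05 1.304
v 2.925 -4.022 0.821
v 2.58 -3.166 1.407
v 2.216 -2.405 0.712
v 2.064 -4.435 0.288
v 1.7 -3.674 -0.407
v 2.774 -3.79 -0.237
v 3.093 -3.006 0.455
v 1.187 -3.834 0.545
v 1.506 -3.05 1.237
v 1.794 -2.696 -0.161
v 2.486 -4.144 1.161
v 2.284 -3.641 1.506
v 2.86 -3.625 1.222
v 1.723 -2.469 0.436
v 2.3 -2.453 0.152
v 2.444 -2.674 1.158
v 1.98 -4.387 0.848
v 2.557 -4.371 0.564
v 1.42 -3.215 -0.222
v 1.996 -3.199 -0.506
v 1.836 -4.166 -0.158
v 2.627 -3.267 -0.406
v 2.974 -3.991 0.255
v 2.468 -4.234 -0.058
v 2.254 -3.787 -0.467
v 2.815 -2.806 0.001
v 3.161 -3.53 0.662
v 2.959 -3.027 1.007
v 2.745 -2.58 0.598
v 3.072 -3.394 0.04
v 1.119 -3.31 0.338
v 1.465 -4.034 0.999
v 1.535 -4.26 0.402
v 1.321 -3.813 -0.007
v 1.306 -2.849 0.745
v 1.653 -3.573 1.406
v 2.026 -3.053 1.467
v 1.812 -2.606 1.058
v 1.208 -3.446 0.96
v 0.91 -3.329 -1.454
v 1.648 -3.521 -2.147
v 1.21 -4.451 -0.826
v 1.87 -3.281 -1.826
v 1.901 -3.051 -1.431
v 1.737 -2.876 -1.04
v 1.409 -2.791 -0.732
v 0.982 -2.812 -0.567
v 0.54 -2.936 -0.577
v 0.172 -3.138 -0.761
v -0.049 -3.378 -1.083
v -0.081 -3.608 -1.478
v 0.083 -3.783 -1.869
v 0.411 -3.868 -2.177
v 0.838 -3.847 -2.342
v 1.28 -3.723 -2.332
v -0.544 -0.405 -3.788
v -1.212 -0.628 -1.841
v -0.003 0.158 -3.537
v -0.671 -0.065 -1.591
v 0.351 -1.355 -3.589
v -0.317 -1.578 -1.643
v 0.892 -0.792 -3.339
v 0.224 -1.015 -1.392
f 2 1 5
f 2 5 3
f 3 5 6
f 3 6 4
f 5 1 7
f 5 7 6
f 6 7 8
f 6 8 4
f 7 1 9
f 7 9 8
f 8 9 10
f 8 10 4
f 9 1 11
f 9 11 10
f 10 11 12
f 10 12 4
f 11 1 13
f 11 13 12
f 12 13 14
f 12 14 4
f 13 1 15
f 13 15 14
f 14 15 16
f 14 16 4
f 15 1 17
f 15 17 16
f 16 17 18
f 16 18 4
f 17 1 19
f 17 19 18
f 18 19 20
f 18 20 4
f 19 1 2
f 19 2 20
f 20 2 3
f 20 3 4
f 21 58 37
f 58 32 61
f 37 61 26
f 58 61 37
f 21 37 33
f 37 26 38
f 33 38 22
f 37 38 33
f 21 33 42
f 33 22 43
f 42 43 28
f 33 43 42
f 21 42 54
f 42 28 57
f 54 57 31
f 42 57 54
f 21 54 58
f 54 31 62
f 58 62 32
f 54 62 58
f 22 38 49
f 38 26 52
f 49 52 30
f 38 52 49
f 26 61 39
f 61 32 60
f 39 60 25
f 61 60 39
f 32 62 59
f 62 31 55
f 59 55 23
f 62 55 59
f 31 57 56
f 57 28 44
f 56 44 27
f 57 44 56
f 28 43 48
f 43 22 45
f 48 45 29
f 43 45 48
f 24 50 36
f 50 30 51
f 36 51 25
f 50 51 36
f 24 36 34
f 36 25 35
f 34 35 23
f 36 35 34
f 24 34 41
f 34 23 40
f 41 40 27
f 34 40 41
f 24 41 46
f 41 27 47
f 46 47 29
f 41 47 46
f 24 46 50
f 46 29 53
f 50 53 30
f 46 53 50
f 25 51 39
f 51 30 52
f 39 52 26
f 51 52 39
f 23 35 59
f 35 25 60
f 59 60 32
f 35 60 59
f 27 40 56
f 40 23 55
f 56 55 31
f 40 55 56
f 29 47 48
f 47 27 44
f 48 44 28
f 47 44 48
f 30 53 49
f 53 29 45
f 49 45 22
f 53 45 49
f 64 63 66
f 64 66 65
f 66 63 67
f 66 67 65
f 67 63 68
f 67 68 65
f 68 63 69
f 68 69 65
f 69 63 70
f 69 70 65
f 70 63 71
f 70 71 65
f 71 63 72
f 71 72 65
f 72 63 73
f 72 73 65
f 73 63 74
f 73 74 65
f 74 63 75
f 74 75 65
f 75 63 76
f 75 76 65
f 76 63 77
f 76 77 65
f 77 63 78
f 77 78 65
f 78 63 64
f 78 64 65
f 80 82 79
f 83 80 79
f 79 82 81
f 81 83 79
f 80 86 82
f 84 80 83
f 84 86 80
f 82 86 81
f 85 83 81
f 81 86 85
f 85 84 83
f 86 84 85



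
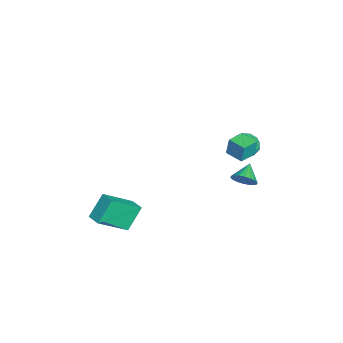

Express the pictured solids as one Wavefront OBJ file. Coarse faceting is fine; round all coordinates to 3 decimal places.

v -1.502 3.51 0.374
v -0.78 3.462 0.803
v -1.78 2.218 0.697
v -1.058 2.17 1.126
v -1.686 2.65 1.413
v -1.515 3.449 1.213
v -1.045 2.231 0.287
v -0.874 3.03 0.087
v -0.498 2.672 0.749
v -0.894 2.931 1.445
v -1.666 2.749 0.055
v -2.062 3.008 0.751
v -1.117 3.6 0.56
v -1.443 2.08 0.94
v -1.812 2.363 1.109
v -1.388 2.335 1.361
v -1.548 3.592 0.801
v -1.124 3.564 1.053
v -1.657 3.086 1.411
v -1.436 2.116 0.447
v -1.012 2.088 0.699
v -1.172 3.345 0.139
v -0.748 3.317 0.391
v -0.903 2.594 0.089
v -0.526 3.107 0.78
v -0.69 2.347 0.971
v -0.682 2.383 0.478
v -0.582 2.853 0.36
v -0.759 3.259 1.189
v -0.922 2.5 1.379
v -1.292 2.782 1.548
v -1.191 3.251 1.43
v -0.593 2.795 1.158
v -1.638 3.18 0.121
v -1.801 2.421 0.311
v -1.369 2.429 0.07
v -1.268 2.898 -0.048
v -1.87 3.333 0.529
v -2.034 2.573 0.72
v -1.978 2.827 1.14
v -1.878 3.297 1.022
v -1.967 2.885 0.342
v 2.765 -3.022 -0.624
v 3.574 -4.507 0.655
v 3.492 -2.509 -0.489
v 4.301 -3.994 0.79
v 3.479 -3.706 -1.87
v 4.288 -5.191 -0.591
v 4.206 -3.193 -1.735
v 5.015 -4.678 -0.456
v 1.598 2.482 3.121
v 1.589 2.619 4.162
v 2.269 3.271 3.023
v 2.26 3.408 4.064
v 2.4 1.812 3.216
v 2.391 1.949 4.257
v 3.071 2.601 3.118
v 3.062 2.738 4.159
v -0.148 2.793 -1.255
v 0.15 2.518 -0.612
v -1.132 3.107 -0.665
v 0.253 2.84 -0.611
v 0.277 3.153 -0.737
v 0.217 3.394 -0.966
v 0.085 3.517 -1.252
v -0.094 3.496 -1.538
v -0.283 3.337 -1.769
v -0.445 3.069 -1.898
v -0.548 2.747 -1.899
v -0.572 2.434 -1.773
v -0.512 2.192 -1.544
v -0.38 2.07 -1.258
v -0.201 2.09 -0.971
v -0.012 2.25 -0.741
f 1 38 17
f 38 12 41
f 17 41 6
f 38 41 17
f 1 17 13
f 17 6 18
f 13 18 2
f 17 18 13
f 1 13 22
f 13 2 23
f 22 23 8
f 13 23 22
f 1 22 34
f 22 8 37
f 34 37 11
f 22 37 34
f 1 34 38
f 34 11 42
f 38 42 12
f 34 42 38
f 2 18 29
f 18 6 32
f 29 32 10
f 18 32 29
f 6 41 19
f 41 12 40
f 19 40 5
f 41 40 19
f 12 42 39
f 42 11 35
f 39 35 3
f 42 35 39
f 11 37 36
f 37 8 24
f 36 24 7
f 37 24 36
f 8 23 28
f 23 2 25
f 28 25 9
f 23 25 28
f 4 30 16
f 30 10 31
f 16 31 5
f 30 31 16
f 4 16 14
f 16 5 15
f 14 15 3
f 16 15 14
f 4 14 21
f 14 3 20
f 21 20 7
f 14 20 21
f 4 21 26
f 21 7 27
f 26 27 9
f 21 27 26
f 4 26 30
f 26 9 33
f 30 33 10
f 26 33 30
f 5 31 19
f 31 10 32
f 19 32 6
f 31 32 19
f 3 15 39
f 15 5 40
f 39 40 12
f 15 40 39
f 7 20 36
f 20 3 35
f 36 35 11
f 20 35 36
f 9 27 28
f 27 7 24
f 28 24 8
f 27 24 28
f 10 33 29
f 33 9 25
f 29 25 2
f 33 25 29
f 44 46 43
f 47 44 43
f 43 46 45
f 45 47 43
f 44 50 46
f 48 44 47
f 48 50 44
f 46 50 45
f 49 47 45
f 45 50 49
f 49 48 47
f 50 48 49
f 52 54 51
f 55 52 51
f 51 54 53
f 53 55 51
f 52 58 54
f 56 52 55
f 56 58 52
f 54 58 53
f 57 55 53
f 53 58 57
f 57 56 55
f 58 56 57
f 60 59 62
f 60 62 61
f 62 59 63
f 62 63 61
f 63 59 64
f 63 64 61
f 64 59 65
f 64 65 61
f 65 59 66
f 65 66 61
f 66 59 67
f 66 67 61
f 67 59 68
f 67 68 61
f 68 59 69
f 68 69 61
f 69 59 70
f 69 70 61
f 70 59 71
f 70 71 61
f 71 59 72
f 71 72 61
f 72 59 73
f 72 73 61
f 73 59 74
f 73 74 61
f 74 59 60
f 74 60 61



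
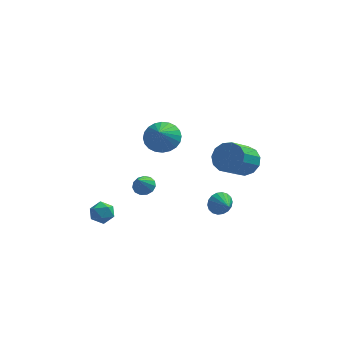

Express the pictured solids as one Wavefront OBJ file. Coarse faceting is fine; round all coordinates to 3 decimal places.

v -3.782 -1.316 -3.011
v -3.226 -1.174 -2.501
v -2.994 -2.006 -3.679
v -2.438 -1.864 -3.169
v -3.034 -2.307 -2.974
v -3.521 -1.88 -2.561
v -2.699 -1.3 -3.619
v -3.186 -0.873 -3.206
v -2.556 -1.164 -2.877
v -2.763 -1.787 -2.478
v -3.457 -1.393 -3.702
v -3.664 -2.016 -3.303
v 3.105 0.652 -3.821
v 3.563 0.627 -4.427
v 3.615 -0.252 -3.399
v 3.734 0.824 -4.211
v 3.78 0.987 -3.919
v 3.692 1.084 -3.606
v 3.489 1.094 -3.337
v 3.209 1.018 -3.163
v 2.908 0.868 -3.119
v 2.647 0.676 -3.215
v 2.476 0.479 -3.43
v 2.43 0.316 -3.723
v 2.517 0.22 -4.035
v 2.721 0.209 -4.305
v 3.001 0.286 -4.479
v 3.301 0.435 -4.522
v 4.351 2.033 -1.265
v 5.227 1.858 -0.817
v 4.366 0.592 0.374
v 3.489 0.767 -0.075
v 4.988 2.284 -0.537
v 4.126 1.018 0.654
v 4.546 2.631 -0.488
v 3.685 1.365 0.703
v 4.043 2.788 -0.686
v 3.181 1.521 0.505
v 3.637 2.705 -1.068
v 2.775 1.439 0.123
v 3.458 2.409 -1.512
v 2.596 1.142 -0.322
v 3.562 1.993 -1.879
v 2.7 0.727 -0.688
v 3.917 1.591 -2.05
v 3.055 0.324 -0.859
v 4.41 1.328 -1.972
v 3.548 0.062 -0.782
v 4.884 1.29 -1.67
v 4.022 0.024 -0.48
v 5.188 1.487 -1.239
v 4.327 0.221 -0.049
v -1.181 2.81 -4.137
v -0.837 3.235 -3.732
v -1.479 2.03 -3.063
v -1.198 3.362 -3.74
v -1.554 3.314 -3.874
v -1.791 3.106 -4.092
v -1.835 2.804 -4.323
v -1.67 2.503 -4.496
v -1.351 2.301 -4.554
v -0.977 2.26 -4.48
v -0.668 2.393 -4.297
v -0.522 2.659 -4.063
v -0.585 2.973 -3.853
v 0.015 0.043 1.928
v 1.038 0.031 2.049
v -0.115 -0.843 2.952
v 0.934 0.331 2.295
v 0.69 0.587 2.485
v 0.343 0.76 2.591
v -0.054 0.824 2.596
v -0.44 0.77 2.499
v -0.757 0.604 2.315
v -0.956 0.353 2.073
v -1.007 0.055 1.808
v -0.903 -0.245 1.562
v -0.659 -0.501 1.371
v -0.312 -0.674 1.266
v 0.085 -0.738 1.261
v 0.471 -0.684 1.358
v 0.788 -0.518 1.541
v 0.987 -0.267 1.784
f 1 12 6
f 1 6 2
f 1 2 8
f 1 8 11
f 1 11 12
f 2 6 10
f 6 12 5
f 12 11 3
f 11 8 7
f 8 2 9
f 4 10 5
f 4 5 3
f 4 3 7
f 4 7 9
f 4 9 10
f 5 10 6
f 3 5 12
f 7 3 11
f 9 7 8
f 10 9 2
f 14 13 16
f 14 16 15
f 16 13 17
f 16 17 15
f 17 13 18
f 17 18 15
f 18 13 19
f 18 19 15
f 19 13 20
f 19 20 15
f 20 13 21
f 20 21 15
f 21 13 22
f 21 22 15
f 22 13 23
f 22 23 15
f 23 13 24
f 23 24 15
f 24 13 25
f 24 25 15
f 25 13 26
f 25 26 15
f 26 13 27
f 26 27 15
f 27 13 28
f 27 28 15
f 28 13 14
f 28 14 15
f 30 29 33
f 30 33 31
f 31 33 34
f 31 34 32
f 33 29 35
f 33 35 34
f 34 35 36
f 34 36 32
f 35 29 37
f 35 37 36
f 36 37 38
f 36 38 32
f 37 29 39
f 37 39 38
f 38 39 40
f 38 40 32
f 39 29 41
f 39 41 40
f 40 41 42
f 40 42 32
f 41 29 43
f 41 43 42
f 42 43 44
f 42 44 32
f 43 29 45
f 43 45 44
f 44 45 46
f 44 46 32
f 45 29 47
f 45 47 46
f 46 47 48
f 46 48 32
f 47 29 49
f 47 49 48
f 48 49 50
f 48 50 32
f 49 29 51
f 49 51 50
f 50 51 52
f 50 52 32
f 51 29 30
f 51 30 52
f 52 30 31
f 52 31 32
f 54 53 56
f 54 56 55
f 56 53 57
f 56 57 55
f 57 53 58
f 57 58 55
f 58 53 59
f 58 59 55
f 59 53 60
f 59 60 55
f 60 53 61
f 60 61 55
f 61 53 62
f 61 62 55
f 62 53 63
f 62 63 55
f 63 53 64
f 63 64 55
f 64 53 65
f 64 65 55
f 65 53 54
f 65 54 55
f 67 66 69
f 67 69 68
f 69 66 70
f 69 70 68
f 70 66 71
f 70 71 68
f 71 66 72
f 71 72 68
f 72 66 73
f 72 73 68
f 73 66 74
f 73 74 68
f 74 66 75
f 74 75 68
f 75 66 76
f 75 76 68
f 76 66 77
f 76 77 68
f 77 66 78
f 77 78 68
f 78 66 79
f 78 79 68
f 79 66 80
f 79 80 68
f 80 66 81
f 80 81 68
f 81 66 82
f 81 82 68
f 82 66 83
f 82 83 68
f 83 66 67
f 83 67 68



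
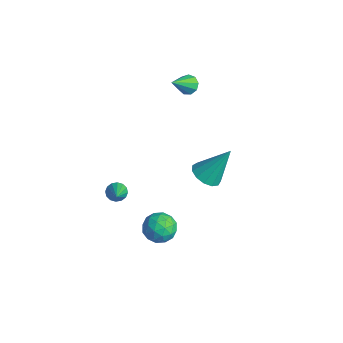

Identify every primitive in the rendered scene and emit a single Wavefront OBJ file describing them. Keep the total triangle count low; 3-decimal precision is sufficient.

v 2.816 -0.099 -3.484
v 3.501 -0.168 -2.819
v 2.139 -1.372 -2.921
v 2.824 -1.441 -2.256
v 2.188 -0.727 -2.216
v 2.607 0.06 -2.564
v 3.033 -1.6 -3.176
v 3.452 -0.813 -3.524
v 3.634 -1.096 -2.628
v 3.112 -0.556 -2.035
v 2.528 -0.984 -3.705
v 2.006 -0.444 -3.112
v 3.218 -0.022 -3.201
v 2.422 -1.518 -2.539
v 2.049 -1.098 -2.516
v 2.451 -1.139 -2.125
v 2.693 0.113 -3.052
v 3.095 0.072 -2.66
v 2.324 -0.257 -2.306
v 2.545 -1.612 -3.08
v 2.947 -1.653 -2.688
v 3.189 -0.401 -3.615
v 3.591 -0.442 -3.224
v 3.316 -1.283 -3.434
v 3.699 -0.608 -2.698
v 3.301 -1.356 -2.367
v 3.424 -1.45 -2.907
v 3.67 -0.987 -3.112
v 3.392 -0.29 -2.349
v 2.994 -1.039 -2.018
v 2.621 -0.619 -1.995
v 2.867 -0.156 -2.2
v 3.471 -0.836 -2.237
v 2.646 -0.501 -3.722
v 2.248 -1.25 -3.391
v 2.773 -1.384 -3.54
v 3.019 -0.921 -3.745
v 2.339 -0.184 -3.373
v 1.941 -0.932 -3.042
v 1.97 -0.553 -2.628
v 2.216 -0.09 -2.833
v 2.169 -0.704 -3.503
v 3.745 1.404 1.423
v 4.395 0.851 1.593
v 4.215 2.516 3.237
v 4.588 1.212 1.322
v 4.512 1.633 1.083
v 4.194 1.982 0.952
v 3.732 2.147 0.97
v 3.275 2.076 1.132
v 2.967 1.791 1.386
v 2.906 1.384 1.652
v 3.111 0.983 1.845
v 3.518 0.715 1.904
v 3.997 0.666 1.81
v -2.103 3.891 2.64
v -1.498 4.063 2.606
v -1.677 2.629 3.82
v -1.697 4.286 2.916
v -2.086 4.324 3.098
v -2.483 4.16 3.065
v -2.702 3.87 2.834
v -2.641 3.59 2.512
v -2.328 3.451 2.25
v -1.91 3.518 2.171
v -1.582 3.76 2.311
v -1.919 -0.625 -4.328
v -1.495 -0.299 -4.6
v -0.661 -1.315 -3.192
v -1.602 -0.118 -4.371
v -1.794 -0.072 -4.131
v -2.019 -0.175 -3.944
v -2.218 -0.399 -3.859
v -2.336 -0.683 -3.9
v -2.343 -0.952 -4.056
v -2.236 -1.133 -4.285
v -2.045 -1.178 -4.525
v -1.819 -1.075 -4.712
v -1.621 -0.852 -4.796
v -1.502 -0.568 -4.755
f 1 38 17
f 38 12 41
f 17 41 6
f 38 41 17
f 1 17 13
f 17 6 18
f 13 18 2
f 17 18 13
f 1 13 22
f 13 2 23
f 22 23 8
f 13 23 22
f 1 22 34
f 22 8 37
f 34 37 11
f 22 37 34
f 1 34 38
f 34 11 42
f 38 42 12
f 34 42 38
f 2 18 29
f 18 6 32
f 29 32 10
f 18 32 29
f 6 41 19
f 41 12 40
f 19 40 5
f 41 40 19
f 12 42 39
f 42 11 35
f 39 35 3
f 42 35 39
f 11 37 36
f 37 8 24
f 36 24 7
f 37 24 36
f 8 23 28
f 23 2 25
f 28 25 9
f 23 25 28
f 4 30 16
f 30 10 31
f 16 31 5
f 30 31 16
f 4 16 14
f 16 5 15
f 14 15 3
f 16 15 14
f 4 14 21
f 14 3 20
f 21 20 7
f 14 20 21
f 4 21 26
f 21 7 27
f 26 27 9
f 21 27 26
f 4 26 30
f 26 9 33
f 30 33 10
f 26 33 30
f 5 31 19
f 31 10 32
f 19 32 6
f 31 32 19
f 3 15 39
f 15 5 40
f 39 40 12
f 15 40 39
f 7 20 36
f 20 3 35
f 36 35 11
f 20 35 36
f 9 27 28
f 27 7 24
f 28 24 8
f 27 24 28
f 10 33 29
f 33 9 25
f 29 25 2
f 33 25 29
f 44 43 46
f 44 46 45
f 46 43 47
f 46 47 45
f 47 43 48
f 47 48 45
f 48 43 49
f 48 49 45
f 49 43 50
f 49 50 45
f 50 43 51
f 50 51 45
f 51 43 52
f 51 52 45
f 52 43 53
f 52 53 45
f 53 43 54
f 53 54 45
f 54 43 55
f 54 55 45
f 55 43 44
f 55 44 45
f 57 56 59
f 57 59 58
f 59 56 60
f 59 60 58
f 60 56 61
f 60 61 58
f 61 56 62
f 61 62 58
f 62 56 63
f 62 63 58
f 63 56 64
f 63 64 58
f 64 56 65
f 64 65 58
f 65 56 66
f 65 66 58
f 66 56 57
f 66 57 58
f 68 67 70
f 68 70 69
f 70 67 71
f 70 71 69
f 71 67 72
f 71 72 69
f 72 67 73
f 72 73 69
f 73 67 74
f 73 74 69
f 74 67 75
f 74 75 69
f 75 67 76
f 75 76 69
f 76 67 77
f 76 77 69
f 77 67 78
f 77 78 69
f 78 67 79
f 78 79 69
f 79 67 80
f 79 80 69
f 80 67 68
f 80 68 69



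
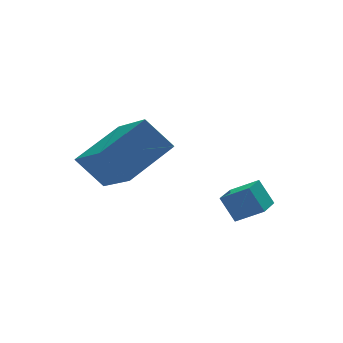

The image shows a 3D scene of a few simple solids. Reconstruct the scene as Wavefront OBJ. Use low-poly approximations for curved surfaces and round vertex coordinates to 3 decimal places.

v -1.597 -2.273 2.645
v -2.339 -1.705 3.754
v -1.625 -0.393 1.664
v -2.367 0.174 2.773
v 0.207 -1.754 3.587
v -0.535 -1.187 4.696
v 0.179 0.125 2.606
v -0.563 0.693 3.715
v 1.103 -3.108 1.66
v 1.801 -3.725 2.207
v 1.914 -2.304 1.531
v 2.613 -2.921 2.078
v 1.407 -3.559 0.762
v 2.106 -4.176 1.309
v 2.219 -2.755 0.633
v 2.917 -3.372 1.18
f 2 4 1
f 5 2 1
f 1 4 3
f 3 5 1
f 2 8 4
f 6 2 5
f 6 8 2
f 4 8 3
f 7 5 3
f 3 8 7
f 7 6 5
f 8 6 7
f 10 12 9
f 13 10 9
f 9 12 11
f 11 13 9
f 10 16 12
f 14 10 13
f 14 16 10
f 12 16 11
f 15 13 11
f 11 16 15
f 15 14 13
f 16 14 15



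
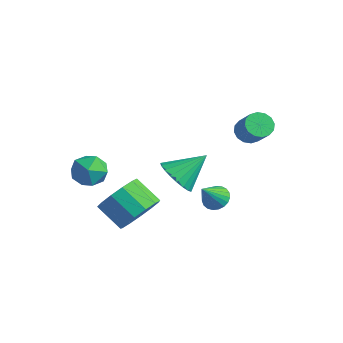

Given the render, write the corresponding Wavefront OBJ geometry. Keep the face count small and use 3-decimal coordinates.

v 1.308 3.771 2.633
v 1.788 3.859 2.203
v 2.691 3.597 3.158
v 2.212 3.509 3.587
v 1.735 4.163 2.337
v 2.638 3.901 3.292
v 1.567 4.362 2.551
v 2.47 4.1 3.505
v 1.33 4.402 2.786
v 2.233 4.14 3.741
v 1.087 4.274 2.98
v 1.99 4.011 3.935
v 0.904 4.01 3.081
v 1.807 3.748 4.036
v 0.829 3.683 3.062
v 1.732 3.421 4.017
v 0.882 3.379 2.928
v 1.785 3.117 3.883
v 1.05 3.18 2.715
v 1.953 2.918 3.669
v 1.287 3.14 2.479
v 2.19 2.878 3.434
v 1.53 3.269 2.285
v 2.433 3.006 3.24
v 1.713 3.532 2.184
v 2.616 3.27 3.139
v 0.785 2.454 -1.221
v 1.155 2.875 -0.892
v 0.875 1.546 -0.159
v 0.906 2.944 -0.812
v 0.636 2.929 -0.802
v 0.392 2.831 -0.865
v 0.216 2.668 -0.989
v 0.138 2.468 -1.154
v 0.172 2.266 -1.33
v 0.312 2.096 -1.487
v 0.533 1.988 -1.598
v 0.798 1.961 -1.644
v 1.061 2.019 -1.617
v 1.276 2.152 -1.521
v 1.406 2.337 -1.374
v 1.428 2.543 -1.2
v 1.339 2.733 -1.029
v 2.42 -1.264 2.758
v 3.07 -1.826 3.087
v 2.92 -0.096 3.762
v 3.252 -1.655 2.797
v 3.29 -1.416 2.501
v 3.178 -1.151 2.249
v 2.934 -0.906 2.085
v 2.602 -0.723 2.037
v 2.238 -0.633 2.114
v 1.905 -0.653 2.302
v 1.662 -0.778 2.57
v 1.55 -0.987 2.869
v 1.588 -1.245 3.15
v 1.77 -1.505 3.363
v 2.064 -1.724 3.471
v 2.42 -1.864 3.456
v 2.776 -1.9 3.32
v -2.782 -0.506 0.495
v -2.438 -0.947 -0.243
v -3.242 -1.813 1.063
v -2.898 -2.254 0.325
v -2.326 -1.862 0.938
v -2.042 -1.054 0.586
v -3.638 -1.706 0.234
v -3.354 -0.898 -0.118
v -2.968 -1.689 -0.404
v -2.157 -1.785 0.031
v -3.523 -0.975 0.789
v -2.712 -1.071 1.224
v -0.41 -0.689 -1.372
v 0.24 -0.958 -0.54
v -0.939 -1.199 0.304
v -1.59 -0.931 -0.528
v 0.146 -0.352 -0.498
v -1.033 -0.593 0.346
v -0.124 0.146 -0.733
v -1.303 -0.095 0.111
v -0.486 0.379 -1.172
v -1.665 0.138 -0.328
v -0.823 0.273 -1.674
v -2.002 0.032 -0.83
v -1.03 -0.139 -2.08
v -2.209 -0.38 -1.236
v -1.04 -0.725 -2.261
v -2.219 -0.967 -1.417
v -0.85 -1.301 -2.16
v -2.029 -1.542 -1.316
v -0.52 -1.682 -1.809
v -1.699 -1.923 -0.965
v -0.156 -1.748 -1.319
v -1.335 -1.989 -0.475
v 0.127 -1.478 -0.846
v -1.052 -1.719 -0.002
f 2 1 5
f 2 5 3
f 3 5 6
f 3 6 4
f 5 1 7
f 5 7 6
f 6 7 8
f 6 8 4
f 7 1 9
f 7 9 8
f 8 9 10
f 8 10 4
f 9 1 11
f 9 11 10
f 10 11 12
f 10 12 4
f 11 1 13
f 11 13 12
f 12 13 14
f 12 14 4
f 13 1 15
f 13 15 14
f 14 15 16
f 14 16 4
f 15 1 17
f 15 17 16
f 16 17 18
f 16 18 4
f 17 1 19
f 17 19 18
f 18 19 20
f 18 20 4
f 19 1 21
f 19 21 20
f 20 21 22
f 20 22 4
f 21 1 23
f 21 23 22
f 22 23 24
f 22 24 4
f 23 1 25
f 23 25 24
f 24 25 26
f 24 26 4
f 25 1 2
f 25 2 26
f 26 2 3
f 26 3 4
f 28 27 30
f 28 30 29
f 30 27 31
f 30 31 29
f 31 27 32
f 31 32 29
f 32 27 33
f 32 33 29
f 33 27 34
f 33 34 29
f 34 27 35
f 34 35 29
f 35 27 36
f 35 36 29
f 36 27 37
f 36 37 29
f 37 27 38
f 37 38 29
f 38 27 39
f 38 39 29
f 39 27 40
f 39 40 29
f 40 27 41
f 40 41 29
f 41 27 42
f 41 42 29
f 42 27 43
f 42 43 29
f 43 27 28
f 43 28 29
f 45 44 47
f 45 47 46
f 47 44 48
f 47 48 46
f 48 44 49
f 48 49 46
f 49 44 50
f 49 50 46
f 50 44 51
f 50 51 46
f 51 44 52
f 51 52 46
f 52 44 53
f 52 53 46
f 53 44 54
f 53 54 46
f 54 44 55
f 54 55 46
f 55 44 56
f 55 56 46
f 56 44 57
f 56 57 46
f 57 44 58
f 57 58 46
f 58 44 59
f 58 59 46
f 59 44 60
f 59 60 46
f 60 44 45
f 60 45 46
f 61 72 66
f 61 66 62
f 61 62 68
f 61 68 71
f 61 71 72
f 62 66 70
f 66 72 65
f 72 71 63
f 71 68 67
f 68 62 69
f 64 70 65
f 64 65 63
f 64 63 67
f 64 67 69
f 64 69 70
f 65 70 66
f 63 65 72
f 67 63 71
f 69 67 68
f 70 69 62
f 74 73 77
f 74 77 75
f 75 77 78
f 75 78 76
f 77 73 79
f 77 79 78
f 78 79 80
f 78 80 76
f 79 73 81
f 79 81 80
f 80 81 82
f 80 82 76
f 81 73 83
f 81 83 82
f 82 83 84
f 82 84 76
f 83 73 85
f 83 85 84
f 84 85 86
f 84 86 76
f 85 73 87
f 85 87 86
f 86 87 88
f 86 88 76
f 87 73 89
f 87 89 88
f 88 89 90
f 88 90 76
f 89 73 91
f 89 91 90
f 90 91 92
f 90 92 76
f 91 73 93
f 91 93 92
f 92 93 94
f 92 94 76
f 93 73 95
f 93 95 94
f 94 95 96
f 94 96 76
f 95 73 74
f 95 74 96
f 96 74 75
f 96 75 76



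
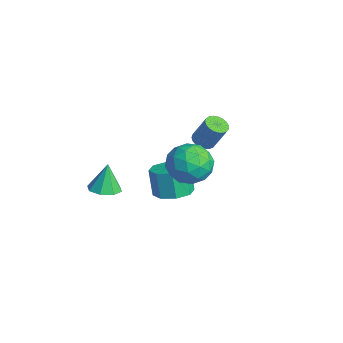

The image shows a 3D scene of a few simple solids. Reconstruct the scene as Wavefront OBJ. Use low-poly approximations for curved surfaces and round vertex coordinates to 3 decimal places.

v -2.092 1.206 -1.278
v -1.618 0.825 -1.322
v -1.114 1.293 0.033
v -1.588 1.674 0.078
v -1.526 1.036 -1.429
v -1.022 1.504 -0.074
v -1.532 1.276 -1.51
v -1.029 1.744 -0.154
v -1.635 1.504 -1.551
v -1.132 1.973 -0.195
v -1.817 1.681 -1.544
v -1.313 2.149 -0.188
v -2.046 1.776 -1.491
v -1.543 2.244 -0.136
v -2.284 1.772 -1.402
v -1.78 2.24 -0.046
v -2.488 1.67 -1.291
v -1.984 2.138 0.065
v -2.623 1.488 -1.178
v -2.12 1.956 0.178
v -2.667 1.257 -1.082
v -2.164 1.725 0.274
v -2.611 1.017 -1.02
v -2.108 1.486 0.336
v -2.466 0.811 -1.002
v -1.962 1.279 0.353
v -2.255 0.672 -1.033
v -1.752 1.14 0.323
v -2.017 0.626 -1.105
v -1.513 1.094 0.25
v -1.791 0.68 -1.208
v -1.288 1.148 0.148
v -1.646 -0.481 -4.208
v -0.731 -0.718 -3.912
v -1.2 -0.737 -2.477
v -2.114 -0.499 -2.772
v -0.842 0.031 -3.939
v -1.31 0.012 -2.503
v -1.424 0.48 -4.123
v -1.892 0.462 -2.687
v -2.135 0.367 -4.357
v -2.604 0.348 -2.921
v -2.56 -0.243 -4.503
v -3.029 -0.262 -3.068
v -2.45 -0.992 -4.477
v -2.918 -1.011 -3.041
v -1.868 -1.442 -4.293
v -2.336 -1.46 -2.857
v -1.156 -1.328 -4.059
v -1.625 -1.347 -2.623
v 2.233 -0.781 1.939
v 2.654 -0.385 0.949
v 2.626 -2.515 1.411
v 3.047 -2.119 0.421
v 3.601 -1.913 1.403
v 3.359 -0.842 1.729
v 1.921 -2.058 0.631
v 1.679 -0.987 0.957
v 2.462 -1.174 0.141
v 3.5 -1.085 0.618
v 1.78 -1.815 1.742
v 2.818 -1.726 2.219
v 2.41 -0.431 1.49
v 2.87 -2.469 0.87
v 3.196 -2.348 1.447
v 3.444 -2.116 0.865
v 2.823 -0.699 1.949
v 3.071 -0.466 1.367
v 3.627 -1.365 1.634
v 2.209 -2.434 0.993
v 2.457 -2.201 0.411
v 1.836 -0.784 1.495
v 2.084 -0.552 0.913
v 1.653 -1.535 0.726
v 2.544 -0.662 0.433
v 2.774 -1.681 0.123
v 2.113 -1.645 0.246
v 1.97 -1.015 0.438
v 3.154 -0.609 0.714
v 3.384 -1.628 0.404
v 3.71 -1.508 0.981
v 3.568 -0.878 1.173
v 3.04 -1.073 0.239
v 1.896 -1.272 1.956
v 2.126 -2.291 1.646
v 1.712 -2.022 1.187
v 1.57 -1.392 1.379
v 2.506 -1.219 2.237
v 2.736 -2.238 1.927
v 3.31 -1.885 1.922
v 3.167 -1.255 2.114
v 2.24 -1.827 2.121
v -3.09 -3.392 -4.151
v -2.272 -3.238 -4.039
v -3.35 -3.108 -2.649
v -2.603 -2.709 -4.195
v -3.219 -2.58 -4.326
v -3.76 -2.927 -4.354
v -3.908 -3.545 -4.263
v -3.578 -4.074 -4.106
v -2.962 -4.203 -3.976
v -2.421 -3.856 -3.948
f 2 1 5
f 2 5 3
f 3 5 6
f 3 6 4
f 5 1 7
f 5 7 6
f 6 7 8
f 6 8 4
f 7 1 9
f 7 9 8
f 8 9 10
f 8 10 4
f 9 1 11
f 9 11 10
f 10 11 12
f 10 12 4
f 11 1 13
f 11 13 12
f 12 13 14
f 12 14 4
f 13 1 15
f 13 15 14
f 14 15 16
f 14 16 4
f 15 1 17
f 15 17 16
f 16 17 18
f 16 18 4
f 17 1 19
f 17 19 18
f 18 19 20
f 18 20 4
f 19 1 21
f 19 21 20
f 20 21 22
f 20 22 4
f 21 1 23
f 21 23 22
f 22 23 24
f 22 24 4
f 23 1 25
f 23 25 24
f 24 25 26
f 24 26 4
f 25 1 27
f 25 27 26
f 26 27 28
f 26 28 4
f 27 1 29
f 27 29 28
f 28 29 30
f 28 30 4
f 29 1 31
f 29 31 30
f 30 31 32
f 30 32 4
f 31 1 2
f 31 2 32
f 32 2 3
f 32 3 4
f 34 33 37
f 34 37 35
f 35 37 38
f 35 38 36
f 37 33 39
f 37 39 38
f 38 39 40
f 38 40 36
f 39 33 41
f 39 41 40
f 40 41 42
f 40 42 36
f 41 33 43
f 41 43 42
f 42 43 44
f 42 44 36
f 43 33 45
f 43 45 44
f 44 45 46
f 44 46 36
f 45 33 47
f 45 47 46
f 46 47 48
f 46 48 36
f 47 33 49
f 47 49 48
f 48 49 50
f 48 50 36
f 49 33 34
f 49 34 50
f 50 34 35
f 50 35 36
f 51 88 67
f 88 62 91
f 67 91 56
f 88 91 67
f 51 67 63
f 67 56 68
f 63 68 52
f 67 68 63
f 51 63 72
f 63 52 73
f 72 73 58
f 63 73 72
f 51 72 84
f 72 58 87
f 84 87 61
f 72 87 84
f 51 84 88
f 84 61 92
f 88 92 62
f 84 92 88
f 52 68 79
f 68 56 82
f 79 82 60
f 68 82 79
f 56 91 69
f 91 62 90
f 69 90 55
f 91 90 69
f 62 92 89
f 92 61 85
f 89 85 53
f 92 85 89
f 61 87 86
f 87 58 74
f 86 74 57
f 87 74 86
f 58 73 78
f 73 52 75
f 78 75 59
f 73 75 78
f 54 80 66
f 80 60 81
f 66 81 55
f 80 81 66
f 54 66 64
f 66 55 65
f 64 65 53
f 66 65 64
f 54 64 71
f 64 53 70
f 71 70 57
f 64 70 71
f 54 71 76
f 71 57 77
f 76 77 59
f 71 77 76
f 54 76 80
f 76 59 83
f 80 83 60
f 76 83 80
f 55 81 69
f 81 60 82
f 69 82 56
f 81 82 69
f 53 65 89
f 65 55 90
f 89 90 62
f 65 90 89
f 57 70 86
f 70 53 85
f 86 85 61
f 70 85 86
f 59 77 78
f 77 57 74
f 78 74 58
f 77 74 78
f 60 83 79
f 83 59 75
f 79 75 52
f 83 75 79
f 94 93 96
f 94 96 95
f 96 93 97
f 96 97 95
f 97 93 98
f 97 98 95
f 98 93 99
f 98 99 95
f 99 93 100
f 99 100 95
f 100 93 101
f 100 101 95
f 101 93 102
f 101 102 95
f 102 93 94
f 102 94 95



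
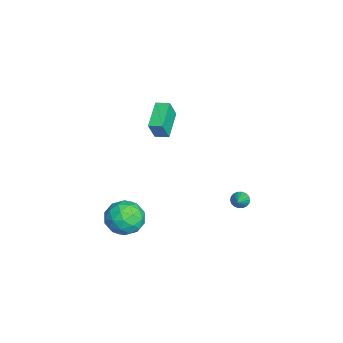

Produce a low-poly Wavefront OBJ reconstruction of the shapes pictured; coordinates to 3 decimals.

v -4.291 -1.532 -1.551
v -3.926 -1.877 -0.385
v -4.034 -0.777 -1.408
v -3.669 -1.123 -0.242
v -2.691 -1.957 -2.178
v -2.326 -2.303 -1.012
v -2.434 -1.203 -2.035
v -2.069 -1.548 -0.869
v 1.834 2.278 -3.691
v 2.099 2.173 -4.115
v 2.906 2.062 -2.969
v 2.128 2.397 -4.091
v 2.099 2.597 -3.988
v 2.018 2.734 -3.827
v 1.9 2.781 -3.639
v 1.77 2.728 -3.461
v 1.652 2.586 -3.328
v 1.57 2.383 -3.268
v 1.541 2.159 -3.291
v 1.57 1.959 -3.394
v 1.651 1.822 -3.556
v 1.769 1.775 -3.744
v 1.899 1.828 -3.922
v 2.017 1.97 -4.054
v 2.45 -3.3 -3.12
v 3.457 -2.87 -2.916
v 3.163 -4.37 -4.384
v 4.17 -3.94 -4.18
v 3.677 -4.587 -3.419
v 3.236 -3.926 -2.638
v 3.384 -3.314 -4.662
v 2.943 -2.653 -3.881
v 4.035 -2.878 -3.869
v 4.216 -3.665 -3.101
v 2.404 -3.575 -4.199
v 2.585 -4.362 -3.431
v 2.891 -2.991 -2.907
v 3.729 -4.249 -4.393
v 3.439 -4.63 -3.946
v 4.031 -4.376 -3.826
v 2.761 -3.612 -2.743
v 3.353 -3.359 -2.624
v 3.482 -4.369 -2.919
v 3.267 -3.881 -4.676
v 3.859 -3.628 -4.557
v 2.589 -2.864 -3.474
v 3.181 -2.61 -3.354
v 3.138 -2.871 -4.381
v 3.822 -2.743 -3.347
v 4.242 -3.372 -4.09
v 3.779 -3.004 -4.374
v 3.52 -2.615 -3.914
v 3.929 -3.205 -2.896
v 4.348 -3.834 -3.639
v 4.058 -4.215 -3.192
v 3.799 -3.826 -2.732
v 4.268 -3.21 -3.456
v 2.272 -3.406 -3.661
v 2.691 -4.035 -4.404
v 2.821 -3.414 -4.568
v 2.562 -3.025 -4.108
v 2.378 -3.868 -3.21
v 2.798 -4.497 -3.953
v 3.1 -4.625 -3.386
v 2.841 -4.236 -2.926
v 2.352 -4.03 -3.844
f 2 4 1
f 5 2 1
f 1 4 3
f 3 5 1
f 2 8 4
f 6 2 5
f 6 8 2
f 4 8 3
f 7 5 3
f 3 8 7
f 7 6 5
f 8 6 7
f 10 9 12
f 10 12 11
f 12 9 13
f 12 13 11
f 13 9 14
f 13 14 11
f 14 9 15
f 14 15 11
f 15 9 16
f 15 16 11
f 16 9 17
f 16 17 11
f 17 9 18
f 17 18 11
f 18 9 19
f 18 19 11
f 19 9 20
f 19 20 11
f 20 9 21
f 20 21 11
f 21 9 22
f 21 22 11
f 22 9 23
f 22 23 11
f 23 9 24
f 23 24 11
f 24 9 10
f 24 10 11
f 25 62 41
f 62 36 65
f 41 65 30
f 62 65 41
f 25 41 37
f 41 30 42
f 37 42 26
f 41 42 37
f 25 37 46
f 37 26 47
f 46 47 32
f 37 47 46
f 25 46 58
f 46 32 61
f 58 61 35
f 46 61 58
f 25 58 62
f 58 35 66
f 62 66 36
f 58 66 62
f 26 42 53
f 42 30 56
f 53 56 34
f 42 56 53
f 30 65 43
f 65 36 64
f 43 64 29
f 65 64 43
f 36 66 63
f 66 35 59
f 63 59 27
f 66 59 63
f 35 61 60
f 61 32 48
f 60 48 31
f 61 48 60
f 32 47 52
f 47 26 49
f 52 49 33
f 47 49 52
f 28 54 40
f 54 34 55
f 40 55 29
f 54 55 40
f 28 40 38
f 40 29 39
f 38 39 27
f 40 39 38
f 28 38 45
f 38 27 44
f 45 44 31
f 38 44 45
f 28 45 50
f 45 31 51
f 50 51 33
f 45 51 50
f 28 50 54
f 50 33 57
f 54 57 34
f 50 57 54
f 29 55 43
f 55 34 56
f 43 56 30
f 55 56 43
f 27 39 63
f 39 29 64
f 63 64 36
f 39 64 63
f 31 44 60
f 44 27 59
f 60 59 35
f 44 59 60
f 33 51 52
f 51 31 48
f 52 48 32
f 51 48 52
f 34 57 53
f 57 33 49
f 53 49 26
f 57 49 53



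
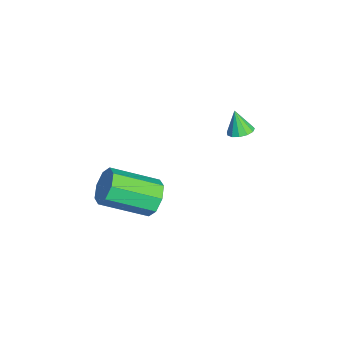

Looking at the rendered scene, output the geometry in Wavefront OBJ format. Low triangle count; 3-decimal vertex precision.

v 4.024 -1.935 -0.728
v 4.572 -1.7 -0.195
v 4.464 -3.53 0.722
v 3.916 -3.765 0.188
v 4 -1.576 -0.014
v 3.892 -3.406 0.903
v 3.443 -1.662 -0.252
v 3.335 -3.492 0.665
v 3.226 -1.908 -0.769
v 3.117 -3.738 0.148
v 3.476 -2.17 -1.262
v 3.368 -4 -0.345
v 4.048 -2.294 -1.443
v 3.94 -4.124 -0.526
v 4.605 -2.208 -1.205
v 4.497 -4.038 -0.288
v 4.823 -1.962 -0.688
v 4.714 -3.792 0.229
v 2.056 1.546 0.925
v 2.336 1.963 1.123
v 1.684 1.354 1.855
v 2.066 2.074 1.037
v 1.792 2.017 0.916
v 1.603 1.81 0.798
v 1.557 1.52 0.72
v 1.67 1.237 0.707
v 1.905 1.053 0.763
v 2.188 1.025 0.871
v 2.43 1.162 0.996
v 2.552 1.421 1.098
v 2.517 1.72 1.145
f 2 1 5
f 2 5 3
f 3 5 6
f 3 6 4
f 5 1 7
f 5 7 6
f 6 7 8
f 6 8 4
f 7 1 9
f 7 9 8
f 8 9 10
f 8 10 4
f 9 1 11
f 9 11 10
f 10 11 12
f 10 12 4
f 11 1 13
f 11 13 12
f 12 13 14
f 12 14 4
f 13 1 15
f 13 15 14
f 14 15 16
f 14 16 4
f 15 1 17
f 15 17 16
f 16 17 18
f 16 18 4
f 17 1 2
f 17 2 18
f 18 2 3
f 18 3 4
f 20 19 22
f 20 22 21
f 22 19 23
f 22 23 21
f 23 19 24
f 23 24 21
f 24 19 25
f 24 25 21
f 25 19 26
f 25 26 21
f 26 19 27
f 26 27 21
f 27 19 28
f 27 28 21
f 28 19 29
f 28 29 21
f 29 19 30
f 29 30 21
f 30 19 31
f 30 31 21
f 31 19 20
f 31 20 21

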